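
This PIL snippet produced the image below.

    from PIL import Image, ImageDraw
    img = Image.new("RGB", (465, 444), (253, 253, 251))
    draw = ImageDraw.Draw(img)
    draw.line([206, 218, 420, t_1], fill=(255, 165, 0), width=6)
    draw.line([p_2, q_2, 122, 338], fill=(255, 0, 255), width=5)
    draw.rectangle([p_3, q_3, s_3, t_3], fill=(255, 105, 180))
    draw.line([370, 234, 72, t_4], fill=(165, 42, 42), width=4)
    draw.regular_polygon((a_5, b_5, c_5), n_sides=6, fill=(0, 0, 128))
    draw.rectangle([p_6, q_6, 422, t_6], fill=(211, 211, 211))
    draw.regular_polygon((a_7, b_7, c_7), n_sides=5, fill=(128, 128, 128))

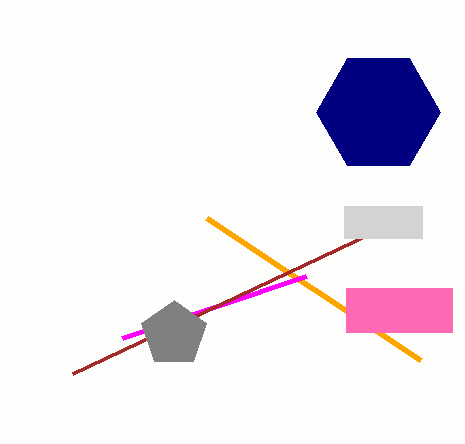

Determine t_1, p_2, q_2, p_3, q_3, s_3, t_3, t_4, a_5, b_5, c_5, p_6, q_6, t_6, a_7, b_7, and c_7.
t_1 = 360, p_2 = 306, q_2 = 276, p_3 = 346, q_3 = 288, s_3 = 452, t_3 = 332, t_4 = 374, a_5 = 378, b_5 = 112, c_5 = 62, p_6 = 344, q_6 = 206, t_6 = 238, a_7 = 174, b_7 = 334, c_7 = 34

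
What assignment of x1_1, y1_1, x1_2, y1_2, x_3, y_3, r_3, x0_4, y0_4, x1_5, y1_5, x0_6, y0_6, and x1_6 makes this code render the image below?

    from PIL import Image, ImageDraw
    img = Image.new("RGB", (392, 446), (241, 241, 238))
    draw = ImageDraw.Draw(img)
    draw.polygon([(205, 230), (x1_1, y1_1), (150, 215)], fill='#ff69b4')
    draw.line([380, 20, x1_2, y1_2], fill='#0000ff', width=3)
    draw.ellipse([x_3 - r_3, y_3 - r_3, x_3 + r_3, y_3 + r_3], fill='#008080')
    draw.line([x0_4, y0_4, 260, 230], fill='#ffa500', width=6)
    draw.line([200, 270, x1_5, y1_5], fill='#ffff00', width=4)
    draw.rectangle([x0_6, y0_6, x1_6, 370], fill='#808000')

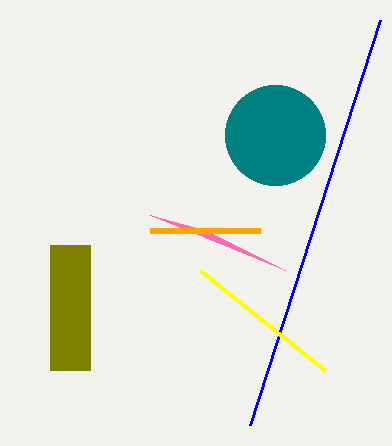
x1_1 = 285; y1_1 = 270; x1_2 = 250; y1_2 = 425; x_3 = 275; y_3 = 135; r_3 = 50; x0_4 = 150; y0_4 = 230; x1_5 = 325; y1_5 = 370; x0_6 = 50; y0_6 = 245; x1_6 = 90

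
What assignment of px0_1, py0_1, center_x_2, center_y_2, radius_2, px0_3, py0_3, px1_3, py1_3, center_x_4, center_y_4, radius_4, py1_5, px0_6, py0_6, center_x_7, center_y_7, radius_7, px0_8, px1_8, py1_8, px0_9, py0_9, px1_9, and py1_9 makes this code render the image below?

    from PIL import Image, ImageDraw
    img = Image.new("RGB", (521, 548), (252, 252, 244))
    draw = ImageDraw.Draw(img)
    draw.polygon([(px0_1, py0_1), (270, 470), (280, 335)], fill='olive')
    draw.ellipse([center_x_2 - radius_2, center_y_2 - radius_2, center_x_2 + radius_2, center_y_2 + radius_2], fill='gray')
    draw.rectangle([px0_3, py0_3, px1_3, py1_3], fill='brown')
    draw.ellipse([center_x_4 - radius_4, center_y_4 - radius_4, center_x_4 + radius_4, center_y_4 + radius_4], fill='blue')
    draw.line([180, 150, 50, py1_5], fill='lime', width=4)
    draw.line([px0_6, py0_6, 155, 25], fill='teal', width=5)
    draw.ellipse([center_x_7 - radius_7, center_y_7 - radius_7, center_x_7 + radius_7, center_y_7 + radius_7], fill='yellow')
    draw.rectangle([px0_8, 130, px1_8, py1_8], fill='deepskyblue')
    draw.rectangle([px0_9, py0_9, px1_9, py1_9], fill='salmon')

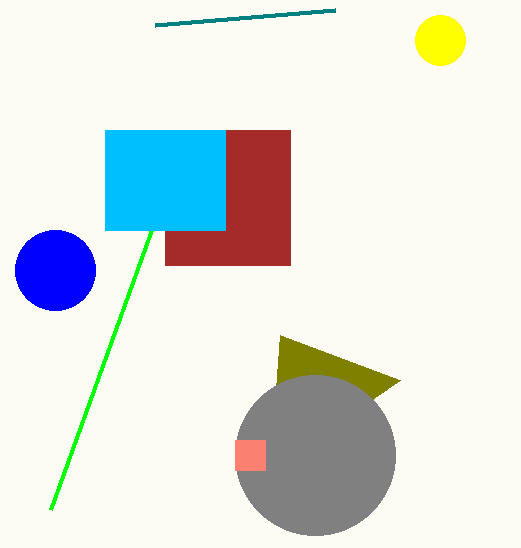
px0_1 = 400, py0_1 = 380, center_x_2 = 315, center_y_2 = 455, radius_2 = 80, px0_3 = 165, py0_3 = 130, px1_3 = 290, py1_3 = 265, center_x_4 = 55, center_y_4 = 270, radius_4 = 40, py1_5 = 510, px0_6 = 335, py0_6 = 10, center_x_7 = 440, center_y_7 = 40, radius_7 = 25, px0_8 = 105, px1_8 = 225, py1_8 = 230, px0_9 = 235, py0_9 = 440, px1_9 = 265, py1_9 = 470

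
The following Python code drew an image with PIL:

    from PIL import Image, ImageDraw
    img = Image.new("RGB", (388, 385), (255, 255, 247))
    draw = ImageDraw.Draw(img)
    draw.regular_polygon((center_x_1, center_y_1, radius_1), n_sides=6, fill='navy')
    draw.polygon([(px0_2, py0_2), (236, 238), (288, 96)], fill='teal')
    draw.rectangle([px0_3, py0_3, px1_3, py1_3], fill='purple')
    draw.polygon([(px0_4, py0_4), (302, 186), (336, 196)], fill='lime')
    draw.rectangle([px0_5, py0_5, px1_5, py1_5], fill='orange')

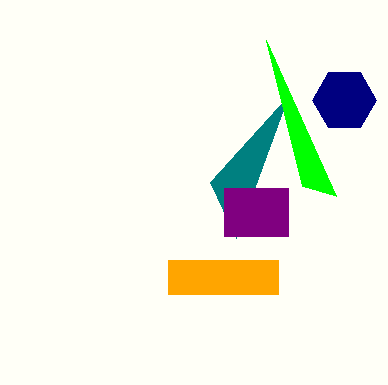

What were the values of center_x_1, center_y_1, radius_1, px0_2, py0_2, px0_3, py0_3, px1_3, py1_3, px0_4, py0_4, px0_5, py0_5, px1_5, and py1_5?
center_x_1 = 344, center_y_1 = 100, radius_1 = 32, px0_2 = 210, py0_2 = 182, px0_3 = 224, py0_3 = 188, px1_3 = 288, py1_3 = 236, px0_4 = 266, py0_4 = 40, px0_5 = 168, py0_5 = 260, px1_5 = 278, py1_5 = 294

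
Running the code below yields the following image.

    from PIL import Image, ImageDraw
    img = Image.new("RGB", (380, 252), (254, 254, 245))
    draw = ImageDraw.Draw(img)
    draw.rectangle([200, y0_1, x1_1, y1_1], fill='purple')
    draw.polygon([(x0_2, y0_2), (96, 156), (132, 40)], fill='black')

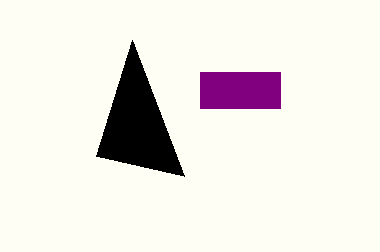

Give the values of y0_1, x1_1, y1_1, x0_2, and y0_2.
y0_1 = 72; x1_1 = 280; y1_1 = 108; x0_2 = 184; y0_2 = 176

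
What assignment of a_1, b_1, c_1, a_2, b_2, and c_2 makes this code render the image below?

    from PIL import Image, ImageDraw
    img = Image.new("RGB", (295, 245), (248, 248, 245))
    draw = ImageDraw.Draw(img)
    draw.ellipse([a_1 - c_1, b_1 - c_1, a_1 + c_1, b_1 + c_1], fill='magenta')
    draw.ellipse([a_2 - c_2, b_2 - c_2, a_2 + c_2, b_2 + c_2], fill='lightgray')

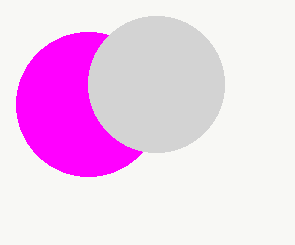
a_1 = 88, b_1 = 104, c_1 = 72, a_2 = 156, b_2 = 84, c_2 = 68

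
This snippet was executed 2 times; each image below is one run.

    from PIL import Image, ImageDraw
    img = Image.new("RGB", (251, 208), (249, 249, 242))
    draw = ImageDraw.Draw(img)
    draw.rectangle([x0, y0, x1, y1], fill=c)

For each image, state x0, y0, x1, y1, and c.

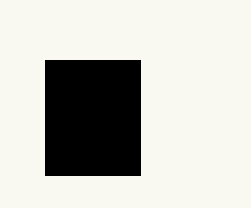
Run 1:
x0 = 45; y0 = 60; x1 = 140; y1 = 175; c = 'black'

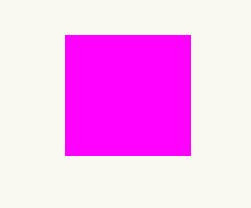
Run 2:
x0 = 65
y0 = 35
x1 = 190
y1 = 155
c = 'magenta'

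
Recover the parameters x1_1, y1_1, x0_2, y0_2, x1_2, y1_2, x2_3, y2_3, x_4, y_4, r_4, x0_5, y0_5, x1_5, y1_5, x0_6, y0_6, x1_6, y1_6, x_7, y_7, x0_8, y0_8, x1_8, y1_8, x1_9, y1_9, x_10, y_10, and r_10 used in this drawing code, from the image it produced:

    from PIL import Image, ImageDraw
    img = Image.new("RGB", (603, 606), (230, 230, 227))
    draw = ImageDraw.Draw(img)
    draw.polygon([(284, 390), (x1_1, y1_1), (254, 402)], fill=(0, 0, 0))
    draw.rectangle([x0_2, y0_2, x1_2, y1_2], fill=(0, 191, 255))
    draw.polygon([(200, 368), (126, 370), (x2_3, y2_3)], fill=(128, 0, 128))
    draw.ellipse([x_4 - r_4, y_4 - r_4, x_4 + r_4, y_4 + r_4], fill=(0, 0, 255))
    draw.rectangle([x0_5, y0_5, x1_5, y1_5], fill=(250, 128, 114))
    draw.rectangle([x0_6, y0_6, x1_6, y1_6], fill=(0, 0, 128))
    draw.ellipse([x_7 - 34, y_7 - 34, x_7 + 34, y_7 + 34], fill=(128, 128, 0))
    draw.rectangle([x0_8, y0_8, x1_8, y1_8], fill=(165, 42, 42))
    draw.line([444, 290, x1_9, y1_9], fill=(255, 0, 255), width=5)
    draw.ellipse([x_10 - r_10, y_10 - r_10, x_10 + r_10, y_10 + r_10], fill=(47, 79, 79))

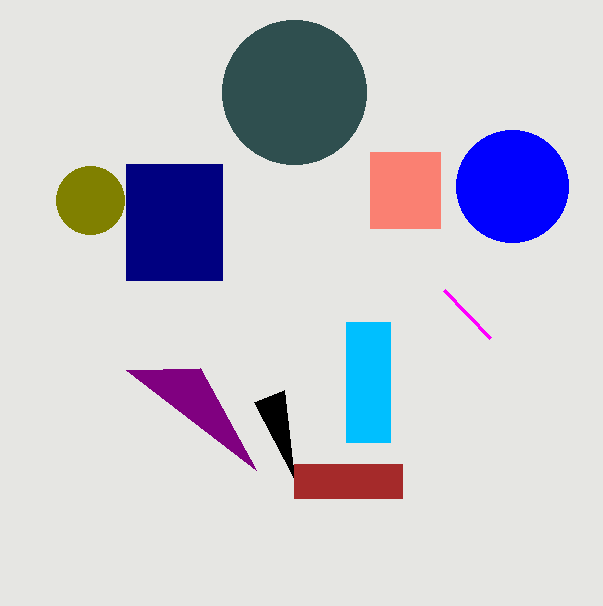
x1_1 = 294, y1_1 = 478, x0_2 = 346, y0_2 = 322, x1_2 = 390, y1_2 = 442, x2_3 = 256, y2_3 = 470, x_4 = 512, y_4 = 186, r_4 = 56, x0_5 = 370, y0_5 = 152, x1_5 = 440, y1_5 = 228, x0_6 = 126, y0_6 = 164, x1_6 = 222, y1_6 = 280, x_7 = 90, y_7 = 200, x0_8 = 294, y0_8 = 464, x1_8 = 402, y1_8 = 498, x1_9 = 490, y1_9 = 338, x_10 = 294, y_10 = 92, r_10 = 72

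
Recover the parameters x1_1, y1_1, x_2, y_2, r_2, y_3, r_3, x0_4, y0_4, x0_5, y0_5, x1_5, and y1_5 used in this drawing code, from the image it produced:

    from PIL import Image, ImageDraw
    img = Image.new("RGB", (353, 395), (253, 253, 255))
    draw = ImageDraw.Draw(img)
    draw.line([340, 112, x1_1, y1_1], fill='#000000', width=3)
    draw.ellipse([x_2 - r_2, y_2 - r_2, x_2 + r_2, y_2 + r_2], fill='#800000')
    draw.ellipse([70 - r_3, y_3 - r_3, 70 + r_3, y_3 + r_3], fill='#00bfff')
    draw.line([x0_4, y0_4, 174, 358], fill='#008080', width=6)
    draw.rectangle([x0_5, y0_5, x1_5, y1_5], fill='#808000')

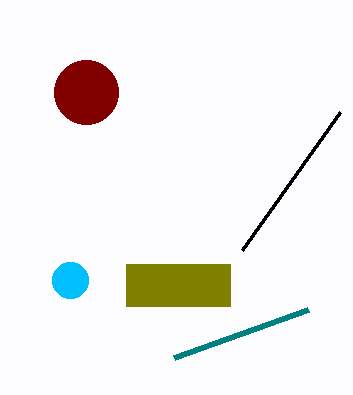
x1_1 = 242, y1_1 = 250, x_2 = 86, y_2 = 92, r_2 = 32, y_3 = 280, r_3 = 18, x0_4 = 308, y0_4 = 310, x0_5 = 126, y0_5 = 264, x1_5 = 230, y1_5 = 306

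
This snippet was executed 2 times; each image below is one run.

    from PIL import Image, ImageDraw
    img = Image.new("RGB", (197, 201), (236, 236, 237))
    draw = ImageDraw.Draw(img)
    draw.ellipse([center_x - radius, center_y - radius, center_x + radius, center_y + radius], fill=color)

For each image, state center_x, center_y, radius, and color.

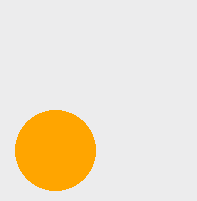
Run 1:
center_x = 55; center_y = 150; radius = 40; color = 'orange'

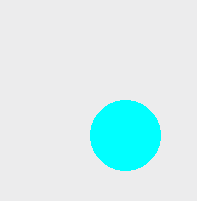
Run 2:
center_x = 125, center_y = 135, radius = 35, color = 'cyan'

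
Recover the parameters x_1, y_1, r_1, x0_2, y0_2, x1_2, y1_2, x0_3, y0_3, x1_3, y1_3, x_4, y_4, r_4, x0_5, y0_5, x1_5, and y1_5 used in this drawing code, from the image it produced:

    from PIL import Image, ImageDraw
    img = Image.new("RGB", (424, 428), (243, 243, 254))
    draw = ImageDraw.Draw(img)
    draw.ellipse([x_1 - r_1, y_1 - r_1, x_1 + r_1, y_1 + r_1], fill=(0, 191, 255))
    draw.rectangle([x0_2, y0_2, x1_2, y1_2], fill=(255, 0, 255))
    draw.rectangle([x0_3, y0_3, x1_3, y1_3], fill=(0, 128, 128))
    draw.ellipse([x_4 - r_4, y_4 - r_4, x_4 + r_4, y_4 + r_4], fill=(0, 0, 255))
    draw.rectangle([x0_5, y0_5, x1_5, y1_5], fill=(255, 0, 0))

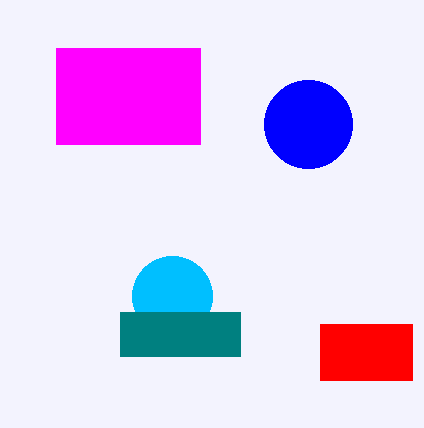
x_1 = 172, y_1 = 296, r_1 = 40, x0_2 = 56, y0_2 = 48, x1_2 = 200, y1_2 = 144, x0_3 = 120, y0_3 = 312, x1_3 = 240, y1_3 = 356, x_4 = 308, y_4 = 124, r_4 = 44, x0_5 = 320, y0_5 = 324, x1_5 = 412, y1_5 = 380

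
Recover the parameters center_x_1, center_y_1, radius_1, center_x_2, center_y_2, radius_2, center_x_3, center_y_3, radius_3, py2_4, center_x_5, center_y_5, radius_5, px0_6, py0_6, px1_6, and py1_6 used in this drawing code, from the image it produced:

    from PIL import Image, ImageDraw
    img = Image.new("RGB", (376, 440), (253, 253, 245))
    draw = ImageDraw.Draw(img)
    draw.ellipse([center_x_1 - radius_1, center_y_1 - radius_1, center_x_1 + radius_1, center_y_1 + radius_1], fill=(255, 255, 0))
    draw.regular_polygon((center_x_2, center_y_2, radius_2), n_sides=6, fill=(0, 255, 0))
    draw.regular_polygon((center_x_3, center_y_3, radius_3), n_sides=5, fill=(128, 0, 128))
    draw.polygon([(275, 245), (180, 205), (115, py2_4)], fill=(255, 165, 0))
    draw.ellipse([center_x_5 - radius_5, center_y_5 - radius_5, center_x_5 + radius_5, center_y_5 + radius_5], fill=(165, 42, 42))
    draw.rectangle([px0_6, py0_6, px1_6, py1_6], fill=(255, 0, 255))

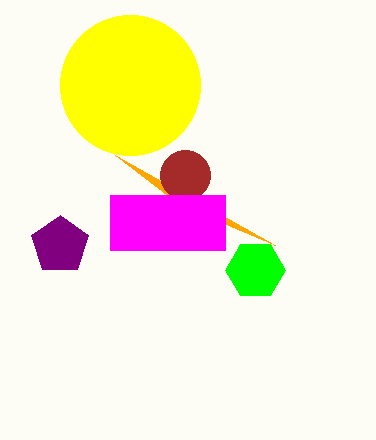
center_x_1 = 130; center_y_1 = 85; radius_1 = 70; center_x_2 = 255; center_y_2 = 270; radius_2 = 30; center_x_3 = 60; center_y_3 = 245; radius_3 = 30; py2_4 = 155; center_x_5 = 185; center_y_5 = 175; radius_5 = 25; px0_6 = 110; py0_6 = 195; px1_6 = 225; py1_6 = 250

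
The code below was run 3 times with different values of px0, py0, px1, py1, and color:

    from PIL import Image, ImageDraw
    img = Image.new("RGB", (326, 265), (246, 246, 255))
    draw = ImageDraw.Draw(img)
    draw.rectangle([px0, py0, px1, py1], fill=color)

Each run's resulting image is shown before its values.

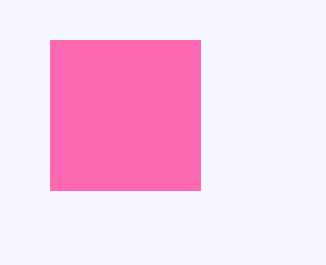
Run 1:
px0 = 50; py0 = 40; px1 = 200; py1 = 190; color = 'hotpink'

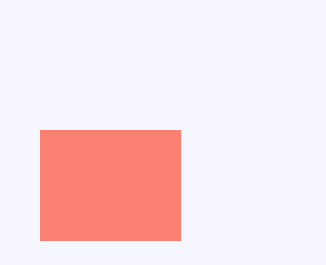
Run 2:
px0 = 40; py0 = 130; px1 = 180; py1 = 240; color = 'salmon'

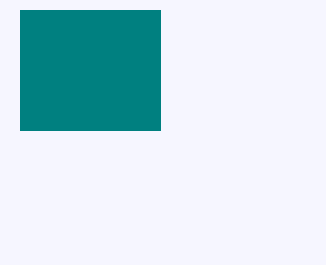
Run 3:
px0 = 20, py0 = 10, px1 = 160, py1 = 130, color = 'teal'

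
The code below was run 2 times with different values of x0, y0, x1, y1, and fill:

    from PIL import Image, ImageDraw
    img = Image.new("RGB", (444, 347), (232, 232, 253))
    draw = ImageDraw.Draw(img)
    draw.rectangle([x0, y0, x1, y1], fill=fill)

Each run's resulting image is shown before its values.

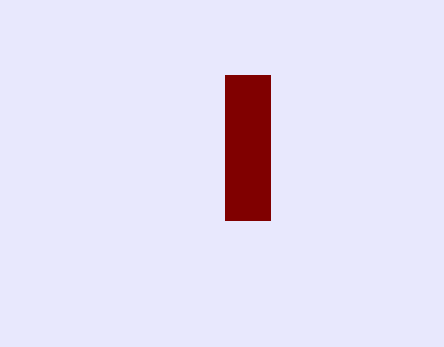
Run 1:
x0 = 225, y0 = 75, x1 = 270, y1 = 220, fill = 'maroon'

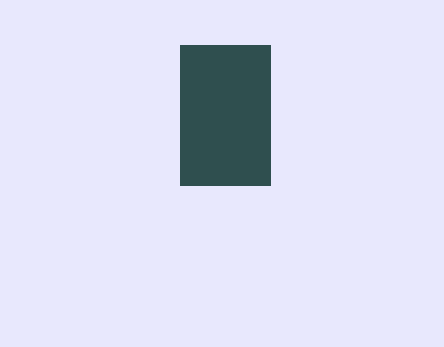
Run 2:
x0 = 180, y0 = 45, x1 = 270, y1 = 185, fill = 'darkslategray'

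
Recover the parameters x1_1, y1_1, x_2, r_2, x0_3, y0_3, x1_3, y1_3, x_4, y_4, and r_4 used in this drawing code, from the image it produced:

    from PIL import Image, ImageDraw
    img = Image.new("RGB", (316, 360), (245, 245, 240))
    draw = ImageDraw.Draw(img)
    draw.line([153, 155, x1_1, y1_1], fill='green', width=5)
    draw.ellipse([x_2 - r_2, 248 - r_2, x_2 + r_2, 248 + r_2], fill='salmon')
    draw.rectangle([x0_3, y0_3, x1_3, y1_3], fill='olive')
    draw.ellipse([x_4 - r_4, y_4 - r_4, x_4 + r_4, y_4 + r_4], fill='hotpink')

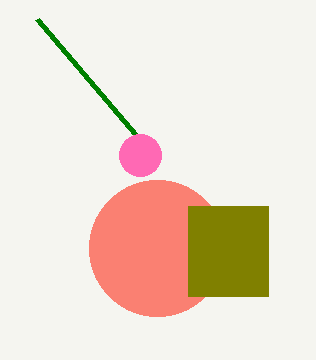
x1_1 = 37; y1_1 = 19; x_2 = 157; r_2 = 68; x0_3 = 188; y0_3 = 206; x1_3 = 268; y1_3 = 296; x_4 = 140; y_4 = 155; r_4 = 21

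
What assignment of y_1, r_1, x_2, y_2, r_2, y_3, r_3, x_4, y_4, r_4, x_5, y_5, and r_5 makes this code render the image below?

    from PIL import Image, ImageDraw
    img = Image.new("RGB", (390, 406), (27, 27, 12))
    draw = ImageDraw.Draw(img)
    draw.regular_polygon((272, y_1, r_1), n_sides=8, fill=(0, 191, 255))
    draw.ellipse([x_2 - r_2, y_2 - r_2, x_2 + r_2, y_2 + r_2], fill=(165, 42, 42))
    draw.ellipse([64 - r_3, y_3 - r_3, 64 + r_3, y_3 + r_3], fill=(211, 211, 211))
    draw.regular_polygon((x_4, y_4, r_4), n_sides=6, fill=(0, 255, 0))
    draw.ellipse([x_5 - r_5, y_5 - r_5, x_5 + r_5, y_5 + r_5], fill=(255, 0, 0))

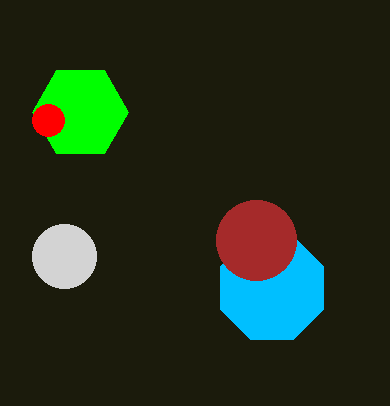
y_1 = 288, r_1 = 56, x_2 = 256, y_2 = 240, r_2 = 40, y_3 = 256, r_3 = 32, x_4 = 80, y_4 = 112, r_4 = 48, x_5 = 48, y_5 = 120, r_5 = 16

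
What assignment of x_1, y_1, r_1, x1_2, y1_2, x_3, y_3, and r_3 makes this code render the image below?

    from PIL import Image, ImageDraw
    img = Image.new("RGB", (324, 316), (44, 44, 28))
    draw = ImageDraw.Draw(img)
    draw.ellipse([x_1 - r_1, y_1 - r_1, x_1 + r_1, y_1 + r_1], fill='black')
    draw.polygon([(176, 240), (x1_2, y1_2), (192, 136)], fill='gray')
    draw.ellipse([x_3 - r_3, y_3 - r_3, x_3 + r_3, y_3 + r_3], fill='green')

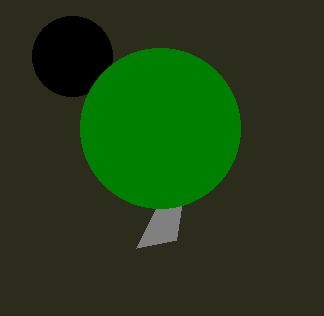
x_1 = 72
y_1 = 56
r_1 = 40
x1_2 = 136
y1_2 = 248
x_3 = 160
y_3 = 128
r_3 = 80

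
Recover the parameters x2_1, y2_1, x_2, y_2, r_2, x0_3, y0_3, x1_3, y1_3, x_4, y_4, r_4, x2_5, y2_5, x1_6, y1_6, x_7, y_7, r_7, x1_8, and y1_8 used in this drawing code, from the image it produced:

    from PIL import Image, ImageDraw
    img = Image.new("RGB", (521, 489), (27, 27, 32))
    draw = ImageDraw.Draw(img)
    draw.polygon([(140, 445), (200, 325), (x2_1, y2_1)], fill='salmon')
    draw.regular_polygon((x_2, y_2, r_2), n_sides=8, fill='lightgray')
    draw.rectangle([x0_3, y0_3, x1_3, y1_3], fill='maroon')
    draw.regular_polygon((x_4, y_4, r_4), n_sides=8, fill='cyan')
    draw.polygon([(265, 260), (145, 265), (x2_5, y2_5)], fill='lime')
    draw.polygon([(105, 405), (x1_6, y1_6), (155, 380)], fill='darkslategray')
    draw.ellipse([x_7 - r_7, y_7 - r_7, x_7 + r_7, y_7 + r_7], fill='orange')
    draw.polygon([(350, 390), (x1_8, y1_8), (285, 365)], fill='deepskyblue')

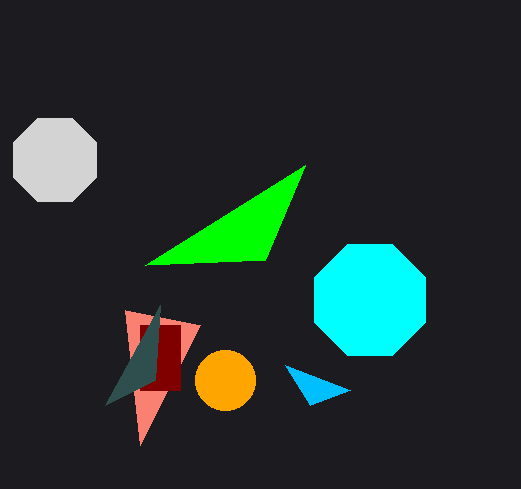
x2_1 = 125; y2_1 = 310; x_2 = 55; y_2 = 160; r_2 = 45; x0_3 = 140; y0_3 = 325; x1_3 = 180; y1_3 = 390; x_4 = 370; y_4 = 300; r_4 = 60; x2_5 = 305; y2_5 = 165; x1_6 = 160; y1_6 = 305; x_7 = 225; y_7 = 380; r_7 = 30; x1_8 = 310; y1_8 = 405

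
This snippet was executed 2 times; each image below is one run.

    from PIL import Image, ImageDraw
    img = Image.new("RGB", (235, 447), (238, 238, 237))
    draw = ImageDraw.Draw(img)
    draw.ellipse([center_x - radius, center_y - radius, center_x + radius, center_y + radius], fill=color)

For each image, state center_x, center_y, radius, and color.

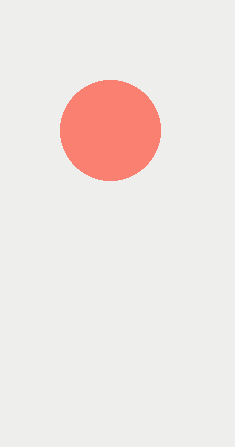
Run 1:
center_x = 110, center_y = 130, radius = 50, color = 'salmon'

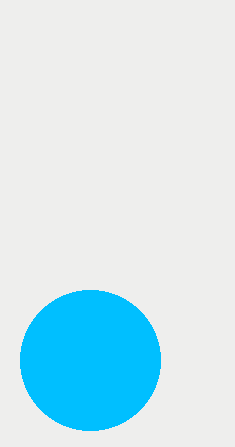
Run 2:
center_x = 90; center_y = 360; radius = 70; color = 'deepskyblue'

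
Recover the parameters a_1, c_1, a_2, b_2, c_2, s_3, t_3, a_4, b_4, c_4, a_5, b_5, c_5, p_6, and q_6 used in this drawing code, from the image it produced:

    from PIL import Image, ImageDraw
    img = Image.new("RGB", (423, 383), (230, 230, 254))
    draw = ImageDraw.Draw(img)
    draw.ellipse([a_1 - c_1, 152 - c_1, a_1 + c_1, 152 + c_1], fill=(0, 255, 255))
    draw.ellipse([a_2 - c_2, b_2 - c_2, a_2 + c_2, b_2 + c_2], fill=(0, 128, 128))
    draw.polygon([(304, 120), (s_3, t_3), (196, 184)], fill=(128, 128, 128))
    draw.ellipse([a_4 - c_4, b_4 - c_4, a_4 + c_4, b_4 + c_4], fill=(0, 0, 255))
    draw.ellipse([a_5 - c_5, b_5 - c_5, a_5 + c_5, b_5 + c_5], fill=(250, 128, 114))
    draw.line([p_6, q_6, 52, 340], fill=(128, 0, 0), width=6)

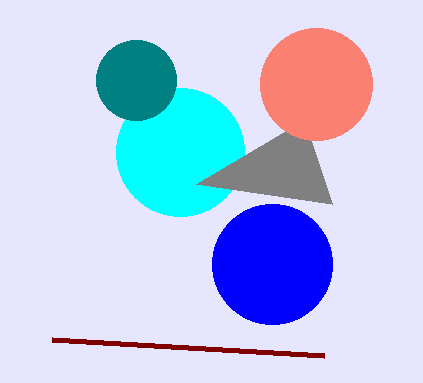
a_1 = 180
c_1 = 64
a_2 = 136
b_2 = 80
c_2 = 40
s_3 = 332
t_3 = 204
a_4 = 272
b_4 = 264
c_4 = 60
a_5 = 316
b_5 = 84
c_5 = 56
p_6 = 324
q_6 = 356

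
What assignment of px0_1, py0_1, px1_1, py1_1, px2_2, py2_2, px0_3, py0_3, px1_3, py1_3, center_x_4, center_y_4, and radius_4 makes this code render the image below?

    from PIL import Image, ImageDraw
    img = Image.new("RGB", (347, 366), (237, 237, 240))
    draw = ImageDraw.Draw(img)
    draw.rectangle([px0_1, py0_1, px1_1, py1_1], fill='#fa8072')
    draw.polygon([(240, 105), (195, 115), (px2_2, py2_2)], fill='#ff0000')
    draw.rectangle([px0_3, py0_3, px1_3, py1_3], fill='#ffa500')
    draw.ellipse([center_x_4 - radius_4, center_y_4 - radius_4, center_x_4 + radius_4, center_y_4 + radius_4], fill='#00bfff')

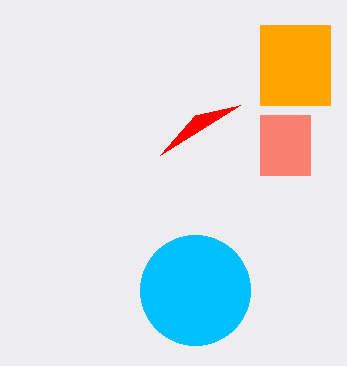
px0_1 = 260; py0_1 = 115; px1_1 = 310; py1_1 = 175; px2_2 = 160; py2_2 = 155; px0_3 = 260; py0_3 = 25; px1_3 = 330; py1_3 = 105; center_x_4 = 195; center_y_4 = 290; radius_4 = 55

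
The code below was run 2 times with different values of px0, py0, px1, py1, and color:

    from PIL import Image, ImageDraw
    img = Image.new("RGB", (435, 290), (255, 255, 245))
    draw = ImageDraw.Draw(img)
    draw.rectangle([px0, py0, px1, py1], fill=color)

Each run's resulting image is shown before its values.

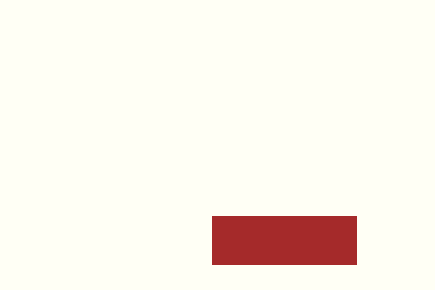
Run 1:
px0 = 212; py0 = 216; px1 = 356; py1 = 264; color = 'brown'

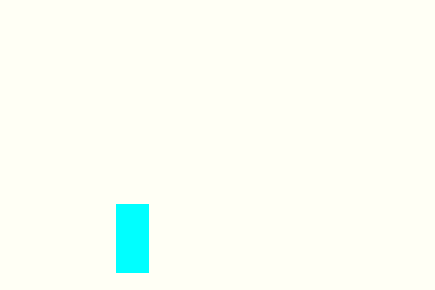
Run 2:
px0 = 116
py0 = 204
px1 = 148
py1 = 272
color = 'cyan'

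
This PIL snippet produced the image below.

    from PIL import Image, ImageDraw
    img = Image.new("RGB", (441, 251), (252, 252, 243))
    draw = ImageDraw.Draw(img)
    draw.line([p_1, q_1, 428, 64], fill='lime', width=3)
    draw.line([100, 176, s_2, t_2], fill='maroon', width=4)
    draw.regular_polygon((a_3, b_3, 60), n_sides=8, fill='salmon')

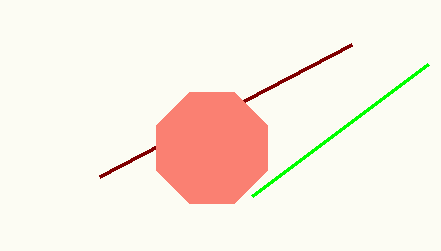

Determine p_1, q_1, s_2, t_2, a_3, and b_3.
p_1 = 252, q_1 = 196, s_2 = 352, t_2 = 44, a_3 = 212, b_3 = 148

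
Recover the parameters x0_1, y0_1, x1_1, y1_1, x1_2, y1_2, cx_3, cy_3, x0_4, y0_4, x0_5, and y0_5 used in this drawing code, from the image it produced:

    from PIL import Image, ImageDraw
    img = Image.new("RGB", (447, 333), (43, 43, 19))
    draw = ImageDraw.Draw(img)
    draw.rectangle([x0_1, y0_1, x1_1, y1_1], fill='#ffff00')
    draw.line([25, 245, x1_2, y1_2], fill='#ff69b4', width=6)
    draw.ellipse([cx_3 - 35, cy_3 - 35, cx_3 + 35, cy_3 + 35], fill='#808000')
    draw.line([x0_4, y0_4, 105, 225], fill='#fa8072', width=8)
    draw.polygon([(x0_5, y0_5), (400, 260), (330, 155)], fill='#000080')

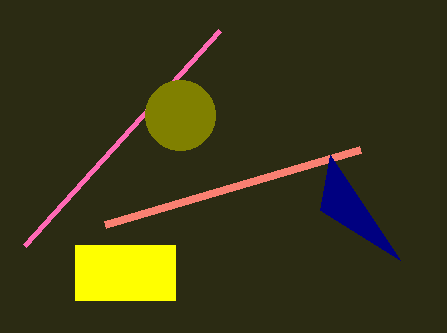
x0_1 = 75, y0_1 = 245, x1_1 = 175, y1_1 = 300, x1_2 = 220, y1_2 = 30, cx_3 = 180, cy_3 = 115, x0_4 = 360, y0_4 = 150, x0_5 = 320, y0_5 = 210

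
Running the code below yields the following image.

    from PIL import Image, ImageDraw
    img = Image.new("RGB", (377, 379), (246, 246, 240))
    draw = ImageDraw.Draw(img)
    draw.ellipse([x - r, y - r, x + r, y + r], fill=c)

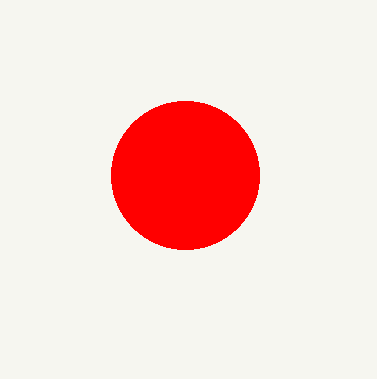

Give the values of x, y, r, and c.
x = 185; y = 175; r = 74; c = 'red'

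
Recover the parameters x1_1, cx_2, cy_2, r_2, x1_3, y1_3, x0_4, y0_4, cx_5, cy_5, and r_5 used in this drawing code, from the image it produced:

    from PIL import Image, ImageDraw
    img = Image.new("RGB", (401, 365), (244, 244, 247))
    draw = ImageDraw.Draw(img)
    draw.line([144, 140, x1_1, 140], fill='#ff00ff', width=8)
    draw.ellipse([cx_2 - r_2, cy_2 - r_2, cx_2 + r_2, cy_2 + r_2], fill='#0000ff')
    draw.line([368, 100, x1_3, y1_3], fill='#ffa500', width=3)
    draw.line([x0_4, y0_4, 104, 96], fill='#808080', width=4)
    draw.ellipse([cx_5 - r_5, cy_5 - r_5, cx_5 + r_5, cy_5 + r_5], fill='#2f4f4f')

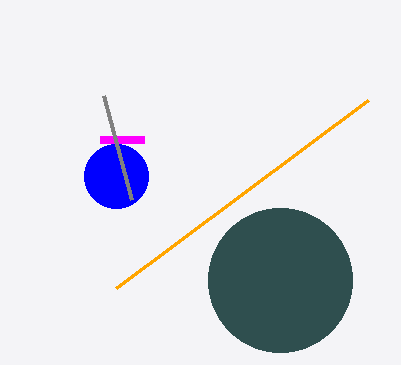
x1_1 = 100; cx_2 = 116; cy_2 = 176; r_2 = 32; x1_3 = 116; y1_3 = 288; x0_4 = 132; y0_4 = 200; cx_5 = 280; cy_5 = 280; r_5 = 72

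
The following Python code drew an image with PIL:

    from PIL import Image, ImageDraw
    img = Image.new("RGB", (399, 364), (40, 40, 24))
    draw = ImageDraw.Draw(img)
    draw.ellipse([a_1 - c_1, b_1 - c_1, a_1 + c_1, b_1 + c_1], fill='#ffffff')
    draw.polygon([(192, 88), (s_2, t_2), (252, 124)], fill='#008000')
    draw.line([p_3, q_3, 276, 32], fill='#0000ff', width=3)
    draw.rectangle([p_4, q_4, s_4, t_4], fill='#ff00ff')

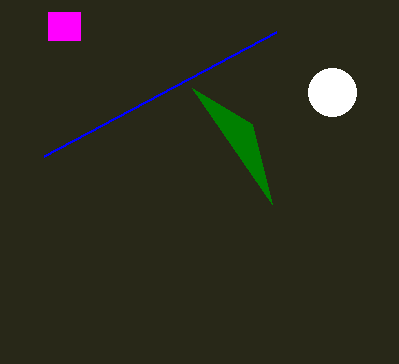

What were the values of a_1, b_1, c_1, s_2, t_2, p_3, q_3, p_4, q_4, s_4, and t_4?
a_1 = 332, b_1 = 92, c_1 = 24, s_2 = 272, t_2 = 204, p_3 = 44, q_3 = 156, p_4 = 48, q_4 = 12, s_4 = 80, t_4 = 40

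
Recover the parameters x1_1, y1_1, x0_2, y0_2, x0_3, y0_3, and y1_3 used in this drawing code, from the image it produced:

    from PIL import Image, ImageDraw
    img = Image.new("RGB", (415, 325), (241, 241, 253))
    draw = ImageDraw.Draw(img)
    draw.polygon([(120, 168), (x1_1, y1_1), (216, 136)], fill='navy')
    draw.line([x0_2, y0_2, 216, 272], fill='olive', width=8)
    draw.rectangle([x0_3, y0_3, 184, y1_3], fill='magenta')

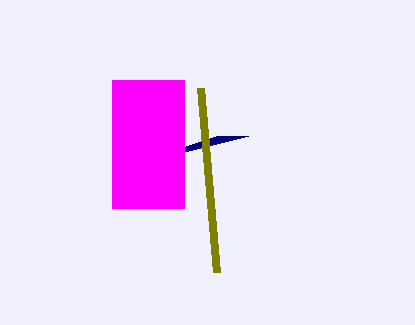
x1_1 = 248, y1_1 = 136, x0_2 = 200, y0_2 = 88, x0_3 = 112, y0_3 = 80, y1_3 = 208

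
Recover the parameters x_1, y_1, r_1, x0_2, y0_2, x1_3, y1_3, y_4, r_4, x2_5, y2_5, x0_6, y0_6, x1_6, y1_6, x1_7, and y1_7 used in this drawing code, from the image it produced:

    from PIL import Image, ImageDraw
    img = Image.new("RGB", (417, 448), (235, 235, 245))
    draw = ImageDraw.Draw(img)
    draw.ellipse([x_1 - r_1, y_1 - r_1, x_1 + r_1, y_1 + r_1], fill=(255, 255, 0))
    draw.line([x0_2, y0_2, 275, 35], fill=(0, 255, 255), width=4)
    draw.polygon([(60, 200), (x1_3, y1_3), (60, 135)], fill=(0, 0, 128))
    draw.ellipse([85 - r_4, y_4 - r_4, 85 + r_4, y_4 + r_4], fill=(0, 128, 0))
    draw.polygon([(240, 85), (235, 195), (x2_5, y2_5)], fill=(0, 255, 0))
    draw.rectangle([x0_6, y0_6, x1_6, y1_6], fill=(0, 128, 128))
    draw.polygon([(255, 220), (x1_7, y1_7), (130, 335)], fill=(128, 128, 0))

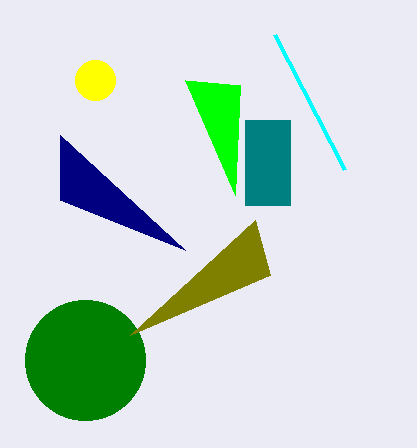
x_1 = 95
y_1 = 80
r_1 = 20
x0_2 = 345
y0_2 = 170
x1_3 = 185
y1_3 = 250
y_4 = 360
r_4 = 60
x2_5 = 185
y2_5 = 80
x0_6 = 245
y0_6 = 120
x1_6 = 290
y1_6 = 205
x1_7 = 270
y1_7 = 275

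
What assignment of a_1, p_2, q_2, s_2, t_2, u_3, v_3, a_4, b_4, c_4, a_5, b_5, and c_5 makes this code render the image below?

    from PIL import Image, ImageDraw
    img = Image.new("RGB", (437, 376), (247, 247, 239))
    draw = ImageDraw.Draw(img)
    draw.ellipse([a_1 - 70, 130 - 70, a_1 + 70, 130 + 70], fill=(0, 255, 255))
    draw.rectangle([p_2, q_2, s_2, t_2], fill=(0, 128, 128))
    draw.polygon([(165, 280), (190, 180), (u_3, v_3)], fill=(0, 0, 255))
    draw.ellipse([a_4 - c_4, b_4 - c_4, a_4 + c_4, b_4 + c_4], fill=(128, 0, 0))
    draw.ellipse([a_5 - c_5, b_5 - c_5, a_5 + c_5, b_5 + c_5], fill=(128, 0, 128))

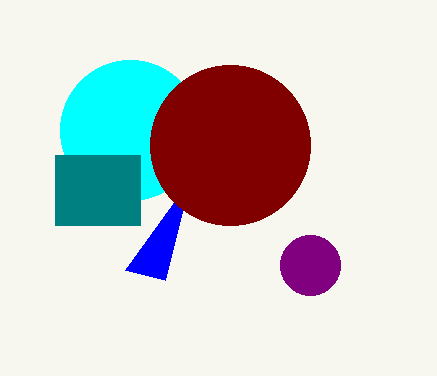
a_1 = 130; p_2 = 55; q_2 = 155; s_2 = 140; t_2 = 225; u_3 = 125; v_3 = 270; a_4 = 230; b_4 = 145; c_4 = 80; a_5 = 310; b_5 = 265; c_5 = 30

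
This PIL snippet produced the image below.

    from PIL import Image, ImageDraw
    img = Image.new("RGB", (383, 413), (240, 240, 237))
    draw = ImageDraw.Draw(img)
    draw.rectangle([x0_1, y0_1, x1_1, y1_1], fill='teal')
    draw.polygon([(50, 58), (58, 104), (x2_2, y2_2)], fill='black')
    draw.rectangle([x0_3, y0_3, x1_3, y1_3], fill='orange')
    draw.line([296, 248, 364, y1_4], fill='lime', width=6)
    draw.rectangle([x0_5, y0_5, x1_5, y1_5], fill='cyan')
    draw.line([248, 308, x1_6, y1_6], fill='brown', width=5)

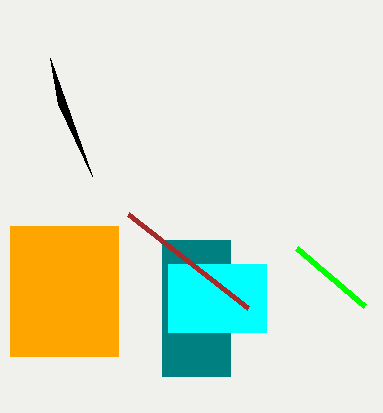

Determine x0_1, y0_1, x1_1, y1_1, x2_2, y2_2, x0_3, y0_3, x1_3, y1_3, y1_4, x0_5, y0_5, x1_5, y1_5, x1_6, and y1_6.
x0_1 = 162, y0_1 = 240, x1_1 = 230, y1_1 = 376, x2_2 = 92, y2_2 = 176, x0_3 = 10, y0_3 = 226, x1_3 = 118, y1_3 = 356, y1_4 = 306, x0_5 = 168, y0_5 = 264, x1_5 = 266, y1_5 = 332, x1_6 = 128, y1_6 = 214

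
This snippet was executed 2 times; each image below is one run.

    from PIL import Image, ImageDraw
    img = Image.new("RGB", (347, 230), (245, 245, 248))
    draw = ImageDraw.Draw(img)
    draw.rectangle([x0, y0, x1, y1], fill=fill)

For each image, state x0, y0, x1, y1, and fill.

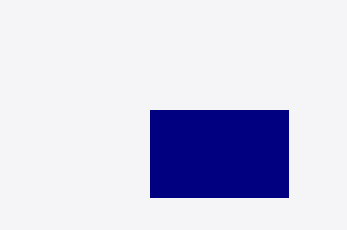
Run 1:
x0 = 150, y0 = 110, x1 = 288, y1 = 197, fill = 'navy'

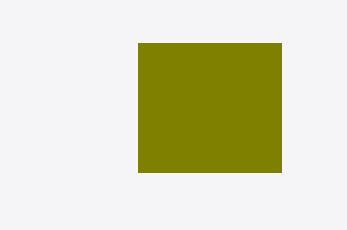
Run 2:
x0 = 138
y0 = 43
x1 = 281
y1 = 172
fill = 'olive'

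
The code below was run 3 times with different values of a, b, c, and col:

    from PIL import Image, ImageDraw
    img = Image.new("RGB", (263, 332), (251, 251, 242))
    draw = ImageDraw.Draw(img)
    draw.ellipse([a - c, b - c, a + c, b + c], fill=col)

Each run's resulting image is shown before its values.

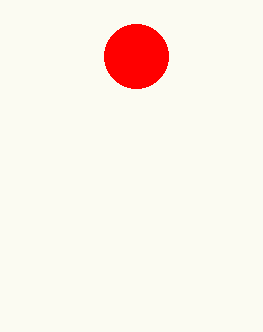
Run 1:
a = 136, b = 56, c = 32, col = 'red'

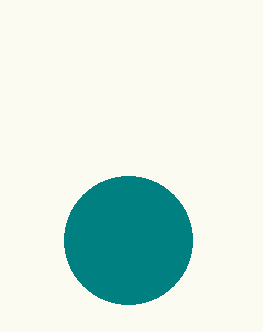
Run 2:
a = 128; b = 240; c = 64; col = 'teal'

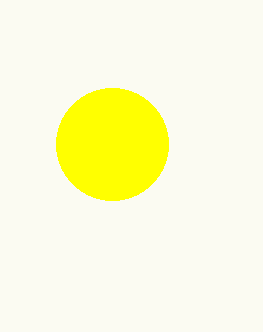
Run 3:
a = 112
b = 144
c = 56
col = 'yellow'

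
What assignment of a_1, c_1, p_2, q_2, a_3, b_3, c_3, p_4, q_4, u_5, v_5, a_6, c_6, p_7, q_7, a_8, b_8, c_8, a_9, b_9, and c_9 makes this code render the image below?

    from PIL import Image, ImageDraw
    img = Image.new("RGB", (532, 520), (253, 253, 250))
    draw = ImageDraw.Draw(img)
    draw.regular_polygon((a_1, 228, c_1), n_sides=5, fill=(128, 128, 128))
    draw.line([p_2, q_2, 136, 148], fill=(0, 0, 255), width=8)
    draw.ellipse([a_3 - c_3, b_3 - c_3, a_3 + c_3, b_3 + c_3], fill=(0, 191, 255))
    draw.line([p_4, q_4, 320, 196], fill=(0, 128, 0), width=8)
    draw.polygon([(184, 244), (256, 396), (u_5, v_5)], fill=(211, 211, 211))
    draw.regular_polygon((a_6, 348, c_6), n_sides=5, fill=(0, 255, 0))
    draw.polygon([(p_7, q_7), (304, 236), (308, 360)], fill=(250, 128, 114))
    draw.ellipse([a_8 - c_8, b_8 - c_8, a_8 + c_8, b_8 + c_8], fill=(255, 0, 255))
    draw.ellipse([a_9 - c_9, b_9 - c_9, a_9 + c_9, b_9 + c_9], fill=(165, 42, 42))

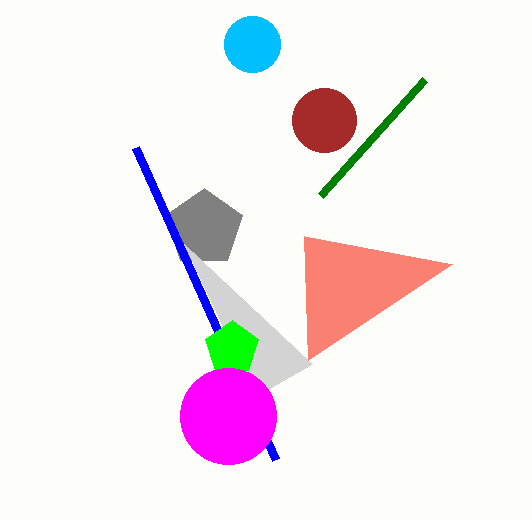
a_1 = 204
c_1 = 40
p_2 = 276
q_2 = 460
a_3 = 252
b_3 = 44
c_3 = 28
p_4 = 424
q_4 = 80
u_5 = 312
v_5 = 364
a_6 = 232
c_6 = 28
p_7 = 452
q_7 = 264
a_8 = 228
b_8 = 416
c_8 = 48
a_9 = 324
b_9 = 120
c_9 = 32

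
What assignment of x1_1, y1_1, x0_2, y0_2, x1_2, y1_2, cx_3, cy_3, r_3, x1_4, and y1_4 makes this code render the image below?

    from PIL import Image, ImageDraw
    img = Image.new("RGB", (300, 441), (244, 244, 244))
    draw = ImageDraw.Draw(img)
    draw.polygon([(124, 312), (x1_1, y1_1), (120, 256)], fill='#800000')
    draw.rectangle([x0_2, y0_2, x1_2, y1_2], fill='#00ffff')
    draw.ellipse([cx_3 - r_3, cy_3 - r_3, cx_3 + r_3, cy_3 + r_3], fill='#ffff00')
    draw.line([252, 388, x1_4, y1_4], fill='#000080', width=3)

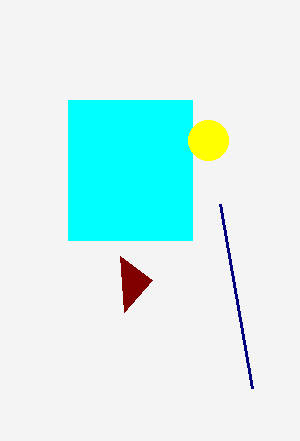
x1_1 = 152, y1_1 = 280, x0_2 = 68, y0_2 = 100, x1_2 = 192, y1_2 = 240, cx_3 = 208, cy_3 = 140, r_3 = 20, x1_4 = 220, y1_4 = 204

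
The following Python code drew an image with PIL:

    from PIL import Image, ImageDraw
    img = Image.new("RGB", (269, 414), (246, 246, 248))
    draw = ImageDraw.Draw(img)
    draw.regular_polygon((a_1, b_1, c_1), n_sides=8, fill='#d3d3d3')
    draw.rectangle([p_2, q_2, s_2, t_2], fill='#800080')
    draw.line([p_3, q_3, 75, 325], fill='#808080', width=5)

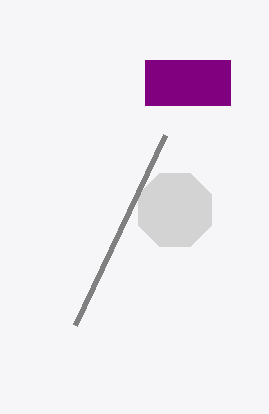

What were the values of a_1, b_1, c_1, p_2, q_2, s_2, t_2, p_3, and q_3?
a_1 = 175
b_1 = 210
c_1 = 40
p_2 = 145
q_2 = 60
s_2 = 230
t_2 = 105
p_3 = 165
q_3 = 135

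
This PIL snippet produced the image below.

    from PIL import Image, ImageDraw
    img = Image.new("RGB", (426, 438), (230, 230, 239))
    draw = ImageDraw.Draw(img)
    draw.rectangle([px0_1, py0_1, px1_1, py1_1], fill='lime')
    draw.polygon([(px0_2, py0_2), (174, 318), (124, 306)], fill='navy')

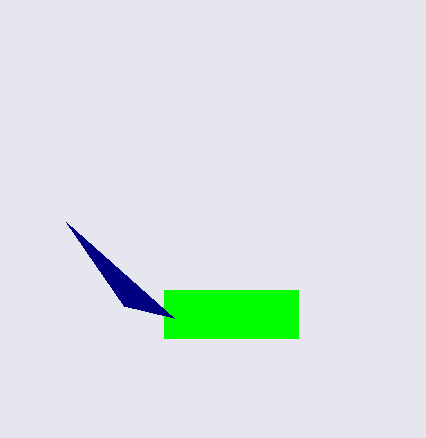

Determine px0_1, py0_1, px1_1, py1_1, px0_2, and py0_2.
px0_1 = 164, py0_1 = 290, px1_1 = 298, py1_1 = 338, px0_2 = 66, py0_2 = 222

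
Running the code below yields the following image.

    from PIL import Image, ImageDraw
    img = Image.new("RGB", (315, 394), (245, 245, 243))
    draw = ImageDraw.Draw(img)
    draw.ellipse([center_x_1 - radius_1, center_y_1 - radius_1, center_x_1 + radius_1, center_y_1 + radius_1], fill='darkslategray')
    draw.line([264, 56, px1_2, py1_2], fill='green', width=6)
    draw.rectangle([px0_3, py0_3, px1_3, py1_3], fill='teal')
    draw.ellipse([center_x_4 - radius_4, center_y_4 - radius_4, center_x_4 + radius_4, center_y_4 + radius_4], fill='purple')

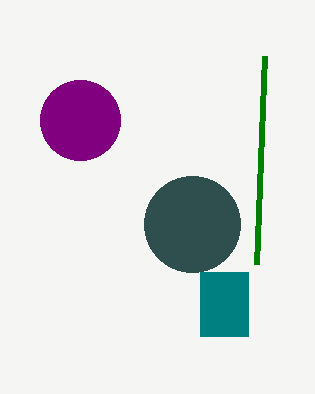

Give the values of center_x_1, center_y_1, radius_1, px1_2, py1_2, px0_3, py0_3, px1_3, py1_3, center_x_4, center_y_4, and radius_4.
center_x_1 = 192
center_y_1 = 224
radius_1 = 48
px1_2 = 256
py1_2 = 264
px0_3 = 200
py0_3 = 272
px1_3 = 248
py1_3 = 336
center_x_4 = 80
center_y_4 = 120
radius_4 = 40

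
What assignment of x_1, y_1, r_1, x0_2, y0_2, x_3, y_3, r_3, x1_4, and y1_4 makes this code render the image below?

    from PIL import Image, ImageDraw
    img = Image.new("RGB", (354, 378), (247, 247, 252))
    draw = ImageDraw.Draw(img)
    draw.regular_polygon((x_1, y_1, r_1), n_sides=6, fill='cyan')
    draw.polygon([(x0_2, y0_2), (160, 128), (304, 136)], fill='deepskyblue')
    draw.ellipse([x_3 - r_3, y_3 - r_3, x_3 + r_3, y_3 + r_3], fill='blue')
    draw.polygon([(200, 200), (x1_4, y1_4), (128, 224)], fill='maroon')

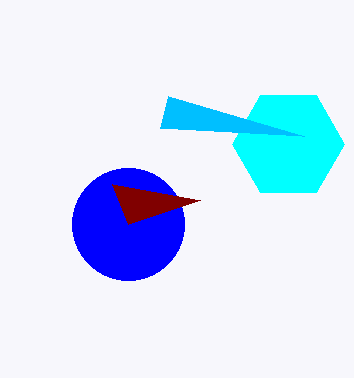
x_1 = 288; y_1 = 144; r_1 = 56; x0_2 = 168; y0_2 = 96; x_3 = 128; y_3 = 224; r_3 = 56; x1_4 = 112; y1_4 = 184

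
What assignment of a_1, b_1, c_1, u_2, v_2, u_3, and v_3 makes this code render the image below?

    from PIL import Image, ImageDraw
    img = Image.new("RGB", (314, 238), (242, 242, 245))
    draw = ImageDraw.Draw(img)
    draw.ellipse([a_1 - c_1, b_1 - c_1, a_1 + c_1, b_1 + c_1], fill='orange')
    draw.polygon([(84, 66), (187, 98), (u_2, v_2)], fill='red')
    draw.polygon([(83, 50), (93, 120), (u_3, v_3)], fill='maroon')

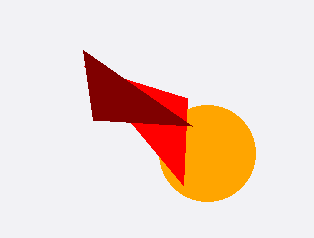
a_1 = 207
b_1 = 153
c_1 = 48
u_2 = 183
v_2 = 185
u_3 = 192
v_3 = 126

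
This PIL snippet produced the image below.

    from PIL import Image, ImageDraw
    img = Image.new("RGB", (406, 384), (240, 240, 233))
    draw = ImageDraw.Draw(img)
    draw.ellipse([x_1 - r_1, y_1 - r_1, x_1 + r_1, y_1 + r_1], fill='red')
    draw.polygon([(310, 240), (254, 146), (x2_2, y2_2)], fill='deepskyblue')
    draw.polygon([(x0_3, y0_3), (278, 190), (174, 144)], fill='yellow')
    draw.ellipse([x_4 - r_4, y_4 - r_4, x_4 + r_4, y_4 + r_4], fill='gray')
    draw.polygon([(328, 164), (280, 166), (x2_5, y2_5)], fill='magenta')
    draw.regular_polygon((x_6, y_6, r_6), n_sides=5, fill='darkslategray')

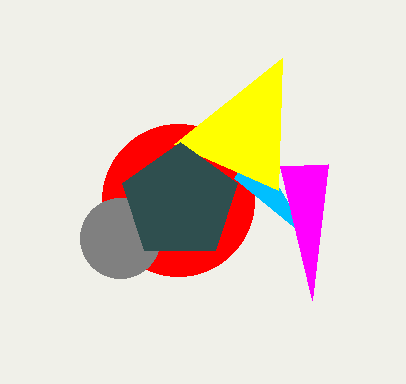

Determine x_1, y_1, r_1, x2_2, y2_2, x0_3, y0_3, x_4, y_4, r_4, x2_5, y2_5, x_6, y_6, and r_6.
x_1 = 178, y_1 = 200, r_1 = 76, x2_2 = 234, y2_2 = 178, x0_3 = 282, y0_3 = 58, x_4 = 120, y_4 = 238, r_4 = 40, x2_5 = 312, y2_5 = 300, x_6 = 180, y_6 = 202, r_6 = 60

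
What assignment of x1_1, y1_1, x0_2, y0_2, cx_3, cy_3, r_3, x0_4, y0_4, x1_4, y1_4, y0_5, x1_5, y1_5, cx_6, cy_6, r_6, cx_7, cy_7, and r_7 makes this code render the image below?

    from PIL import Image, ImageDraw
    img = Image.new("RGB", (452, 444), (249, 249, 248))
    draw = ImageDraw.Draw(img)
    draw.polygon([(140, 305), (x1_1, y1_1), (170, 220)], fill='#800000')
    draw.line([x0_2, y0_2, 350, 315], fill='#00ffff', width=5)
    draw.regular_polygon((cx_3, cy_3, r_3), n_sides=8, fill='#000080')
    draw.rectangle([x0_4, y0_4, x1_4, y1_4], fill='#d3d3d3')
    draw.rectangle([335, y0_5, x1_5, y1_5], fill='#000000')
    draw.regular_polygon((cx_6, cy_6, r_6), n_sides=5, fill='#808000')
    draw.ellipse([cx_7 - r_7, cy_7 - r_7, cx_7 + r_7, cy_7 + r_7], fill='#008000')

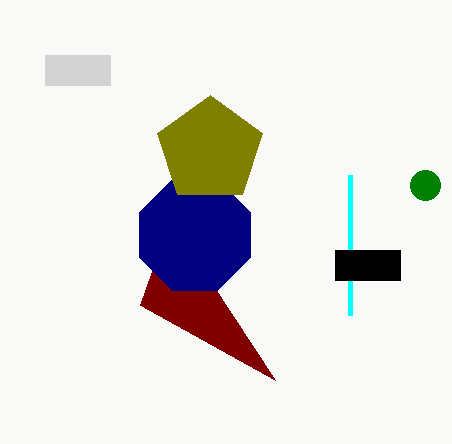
x1_1 = 275; y1_1 = 380; x0_2 = 350; y0_2 = 175; cx_3 = 195; cy_3 = 235; r_3 = 60; x0_4 = 45; y0_4 = 55; x1_4 = 110; y1_4 = 85; y0_5 = 250; x1_5 = 400; y1_5 = 280; cx_6 = 210; cy_6 = 150; r_6 = 55; cx_7 = 425; cy_7 = 185; r_7 = 15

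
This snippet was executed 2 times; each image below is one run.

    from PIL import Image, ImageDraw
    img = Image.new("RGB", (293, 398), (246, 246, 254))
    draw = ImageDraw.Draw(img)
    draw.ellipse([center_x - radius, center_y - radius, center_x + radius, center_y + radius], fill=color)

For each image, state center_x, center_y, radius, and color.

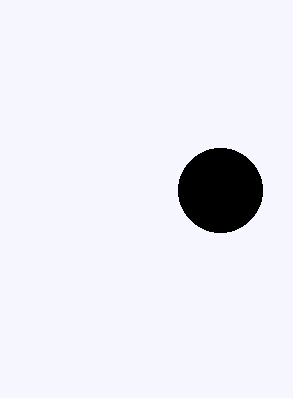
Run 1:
center_x = 220; center_y = 190; radius = 42; color = 'black'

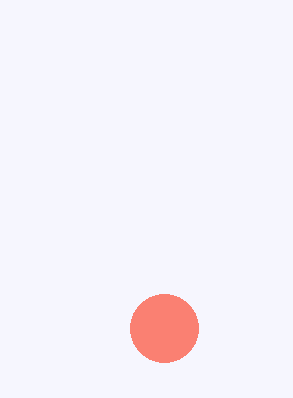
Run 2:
center_x = 164; center_y = 328; radius = 34; color = 'salmon'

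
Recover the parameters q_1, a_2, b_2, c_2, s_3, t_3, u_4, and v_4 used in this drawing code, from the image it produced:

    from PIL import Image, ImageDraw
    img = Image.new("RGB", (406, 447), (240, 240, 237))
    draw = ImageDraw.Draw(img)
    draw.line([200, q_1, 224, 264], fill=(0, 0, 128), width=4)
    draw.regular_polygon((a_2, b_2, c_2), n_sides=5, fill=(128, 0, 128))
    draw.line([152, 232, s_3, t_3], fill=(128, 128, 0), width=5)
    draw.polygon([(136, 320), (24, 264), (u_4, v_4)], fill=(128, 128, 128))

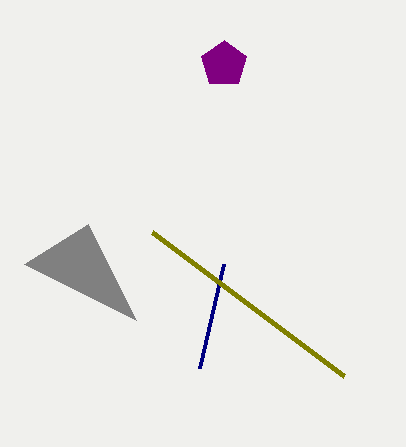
q_1 = 368; a_2 = 224; b_2 = 64; c_2 = 24; s_3 = 344; t_3 = 376; u_4 = 88; v_4 = 224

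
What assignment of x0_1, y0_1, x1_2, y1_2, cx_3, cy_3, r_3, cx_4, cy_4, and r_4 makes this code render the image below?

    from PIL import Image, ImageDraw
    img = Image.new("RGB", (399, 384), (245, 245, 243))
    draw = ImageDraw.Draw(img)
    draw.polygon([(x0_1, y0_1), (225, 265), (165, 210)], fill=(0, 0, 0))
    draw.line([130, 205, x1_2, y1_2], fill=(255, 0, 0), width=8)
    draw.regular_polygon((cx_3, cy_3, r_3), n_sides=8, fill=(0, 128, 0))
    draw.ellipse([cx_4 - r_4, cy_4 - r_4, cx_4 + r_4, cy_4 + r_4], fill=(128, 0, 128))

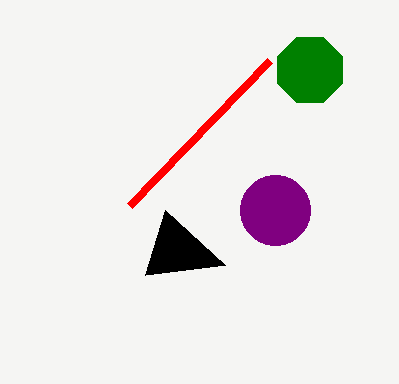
x0_1 = 145; y0_1 = 275; x1_2 = 270; y1_2 = 60; cx_3 = 310; cy_3 = 70; r_3 = 35; cx_4 = 275; cy_4 = 210; r_4 = 35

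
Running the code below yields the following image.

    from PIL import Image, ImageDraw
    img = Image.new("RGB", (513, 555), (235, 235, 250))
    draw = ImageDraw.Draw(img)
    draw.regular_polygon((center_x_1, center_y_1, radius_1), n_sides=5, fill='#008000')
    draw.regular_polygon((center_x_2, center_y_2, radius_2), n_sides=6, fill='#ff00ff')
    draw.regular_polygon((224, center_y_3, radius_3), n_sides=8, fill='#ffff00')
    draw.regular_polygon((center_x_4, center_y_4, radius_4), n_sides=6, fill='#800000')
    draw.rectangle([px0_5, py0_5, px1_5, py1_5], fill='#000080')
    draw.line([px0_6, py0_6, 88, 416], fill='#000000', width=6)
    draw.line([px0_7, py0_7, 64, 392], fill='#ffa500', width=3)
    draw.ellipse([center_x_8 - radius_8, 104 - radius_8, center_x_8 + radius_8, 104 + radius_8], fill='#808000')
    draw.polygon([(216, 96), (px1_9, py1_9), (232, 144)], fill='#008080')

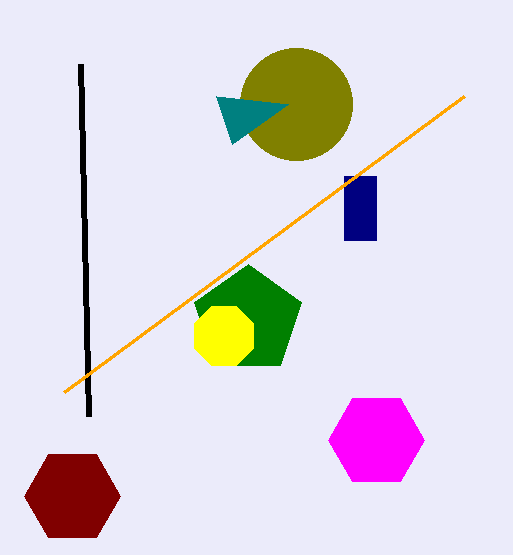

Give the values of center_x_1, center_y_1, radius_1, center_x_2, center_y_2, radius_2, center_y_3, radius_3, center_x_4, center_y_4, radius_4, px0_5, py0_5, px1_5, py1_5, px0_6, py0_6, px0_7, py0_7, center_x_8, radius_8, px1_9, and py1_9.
center_x_1 = 248, center_y_1 = 320, radius_1 = 56, center_x_2 = 376, center_y_2 = 440, radius_2 = 48, center_y_3 = 336, radius_3 = 32, center_x_4 = 72, center_y_4 = 496, radius_4 = 48, px0_5 = 344, py0_5 = 176, px1_5 = 376, py1_5 = 240, px0_6 = 80, py0_6 = 64, px0_7 = 464, py0_7 = 96, center_x_8 = 296, radius_8 = 56, px1_9 = 288, py1_9 = 104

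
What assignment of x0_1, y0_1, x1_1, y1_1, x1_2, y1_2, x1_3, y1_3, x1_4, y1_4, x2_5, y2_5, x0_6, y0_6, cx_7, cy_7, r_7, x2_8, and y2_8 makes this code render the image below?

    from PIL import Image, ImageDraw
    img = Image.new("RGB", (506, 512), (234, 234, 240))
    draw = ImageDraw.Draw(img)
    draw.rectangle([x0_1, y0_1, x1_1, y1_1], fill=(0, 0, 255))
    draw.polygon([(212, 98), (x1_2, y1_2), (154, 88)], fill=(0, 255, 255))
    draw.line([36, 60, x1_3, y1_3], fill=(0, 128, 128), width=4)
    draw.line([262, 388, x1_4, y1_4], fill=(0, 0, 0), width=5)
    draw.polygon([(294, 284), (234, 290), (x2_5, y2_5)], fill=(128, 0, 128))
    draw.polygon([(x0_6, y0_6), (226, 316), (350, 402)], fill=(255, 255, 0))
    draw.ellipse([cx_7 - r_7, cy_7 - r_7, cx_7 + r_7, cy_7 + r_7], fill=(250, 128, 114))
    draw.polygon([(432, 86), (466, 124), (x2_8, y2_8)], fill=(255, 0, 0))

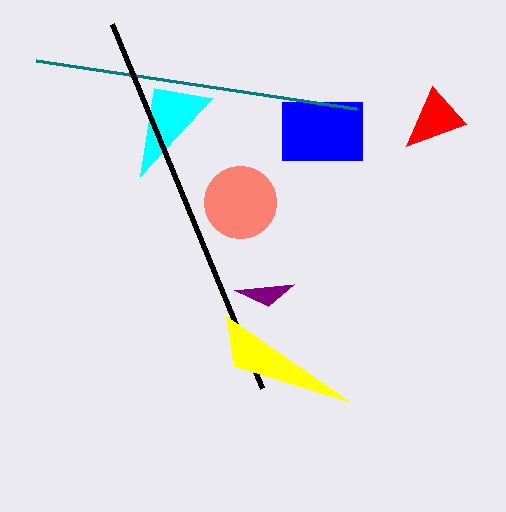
x0_1 = 282
y0_1 = 102
x1_1 = 362
y1_1 = 160
x1_2 = 140
y1_2 = 176
x1_3 = 356
y1_3 = 108
x1_4 = 112
y1_4 = 24
x2_5 = 268
y2_5 = 306
x0_6 = 234
y0_6 = 366
cx_7 = 240
cy_7 = 202
r_7 = 36
x2_8 = 406
y2_8 = 146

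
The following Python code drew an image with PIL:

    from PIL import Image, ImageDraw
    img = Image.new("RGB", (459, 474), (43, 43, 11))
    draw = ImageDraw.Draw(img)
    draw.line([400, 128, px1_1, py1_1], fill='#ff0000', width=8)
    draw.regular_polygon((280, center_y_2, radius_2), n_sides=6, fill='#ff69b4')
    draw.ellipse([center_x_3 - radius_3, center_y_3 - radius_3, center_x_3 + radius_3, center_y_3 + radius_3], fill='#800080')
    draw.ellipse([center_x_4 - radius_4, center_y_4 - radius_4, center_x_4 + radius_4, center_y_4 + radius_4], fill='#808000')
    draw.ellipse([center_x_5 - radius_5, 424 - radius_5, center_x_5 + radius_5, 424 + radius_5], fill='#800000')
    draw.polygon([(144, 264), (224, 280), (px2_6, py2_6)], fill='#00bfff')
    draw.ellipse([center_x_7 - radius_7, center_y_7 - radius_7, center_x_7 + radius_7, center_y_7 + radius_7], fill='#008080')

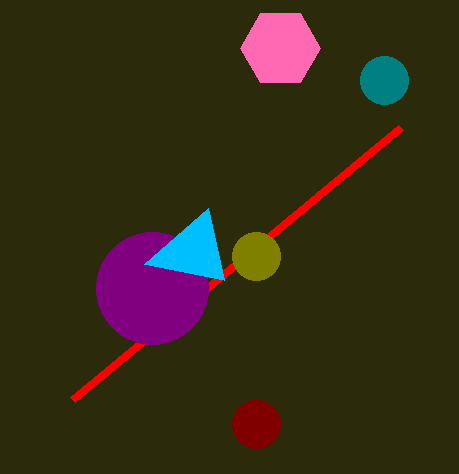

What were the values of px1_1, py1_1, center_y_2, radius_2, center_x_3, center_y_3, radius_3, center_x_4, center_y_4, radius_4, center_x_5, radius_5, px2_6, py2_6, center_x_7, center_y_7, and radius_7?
px1_1 = 72; py1_1 = 400; center_y_2 = 48; radius_2 = 40; center_x_3 = 152; center_y_3 = 288; radius_3 = 56; center_x_4 = 256; center_y_4 = 256; radius_4 = 24; center_x_5 = 256; radius_5 = 24; px2_6 = 208; py2_6 = 208; center_x_7 = 384; center_y_7 = 80; radius_7 = 24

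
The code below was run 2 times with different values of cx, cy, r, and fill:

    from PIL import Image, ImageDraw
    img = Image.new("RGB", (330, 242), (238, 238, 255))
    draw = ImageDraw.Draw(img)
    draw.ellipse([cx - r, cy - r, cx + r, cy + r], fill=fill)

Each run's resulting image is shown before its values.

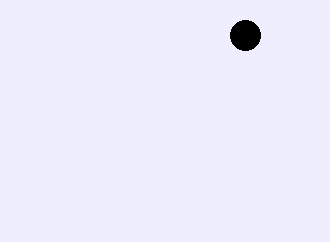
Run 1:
cx = 245
cy = 35
r = 15
fill = 'black'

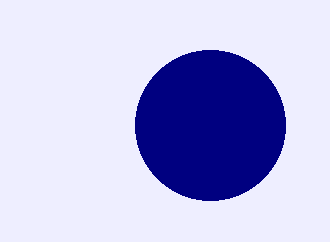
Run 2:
cx = 210, cy = 125, r = 75, fill = 'navy'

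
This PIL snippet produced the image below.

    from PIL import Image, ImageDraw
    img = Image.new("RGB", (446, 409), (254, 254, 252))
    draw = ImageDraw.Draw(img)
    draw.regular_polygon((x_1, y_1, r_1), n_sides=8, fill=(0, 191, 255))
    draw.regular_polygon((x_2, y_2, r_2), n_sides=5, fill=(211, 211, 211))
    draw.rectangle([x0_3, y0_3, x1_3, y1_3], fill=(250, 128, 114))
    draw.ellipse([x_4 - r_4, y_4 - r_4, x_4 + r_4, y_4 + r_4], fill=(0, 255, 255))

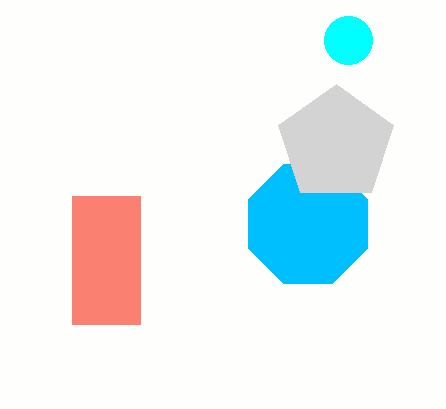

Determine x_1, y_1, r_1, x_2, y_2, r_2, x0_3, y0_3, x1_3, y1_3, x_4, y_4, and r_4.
x_1 = 308, y_1 = 224, r_1 = 64, x_2 = 336, y_2 = 144, r_2 = 60, x0_3 = 72, y0_3 = 196, x1_3 = 140, y1_3 = 324, x_4 = 348, y_4 = 40, r_4 = 24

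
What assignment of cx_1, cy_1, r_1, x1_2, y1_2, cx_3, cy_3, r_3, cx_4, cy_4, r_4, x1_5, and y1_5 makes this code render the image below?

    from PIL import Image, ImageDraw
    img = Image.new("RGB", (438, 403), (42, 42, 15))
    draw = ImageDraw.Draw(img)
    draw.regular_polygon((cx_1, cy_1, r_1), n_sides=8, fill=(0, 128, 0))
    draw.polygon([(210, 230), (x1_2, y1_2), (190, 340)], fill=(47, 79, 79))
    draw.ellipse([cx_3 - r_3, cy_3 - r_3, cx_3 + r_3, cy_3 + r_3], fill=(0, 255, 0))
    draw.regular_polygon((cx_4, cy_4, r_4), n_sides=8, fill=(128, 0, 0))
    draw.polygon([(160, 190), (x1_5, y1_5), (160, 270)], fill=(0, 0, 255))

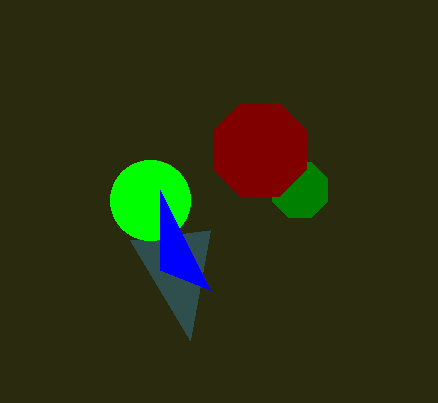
cx_1 = 300, cy_1 = 190, r_1 = 30, x1_2 = 130, y1_2 = 240, cx_3 = 150, cy_3 = 200, r_3 = 40, cx_4 = 260, cy_4 = 150, r_4 = 50, x1_5 = 210, y1_5 = 290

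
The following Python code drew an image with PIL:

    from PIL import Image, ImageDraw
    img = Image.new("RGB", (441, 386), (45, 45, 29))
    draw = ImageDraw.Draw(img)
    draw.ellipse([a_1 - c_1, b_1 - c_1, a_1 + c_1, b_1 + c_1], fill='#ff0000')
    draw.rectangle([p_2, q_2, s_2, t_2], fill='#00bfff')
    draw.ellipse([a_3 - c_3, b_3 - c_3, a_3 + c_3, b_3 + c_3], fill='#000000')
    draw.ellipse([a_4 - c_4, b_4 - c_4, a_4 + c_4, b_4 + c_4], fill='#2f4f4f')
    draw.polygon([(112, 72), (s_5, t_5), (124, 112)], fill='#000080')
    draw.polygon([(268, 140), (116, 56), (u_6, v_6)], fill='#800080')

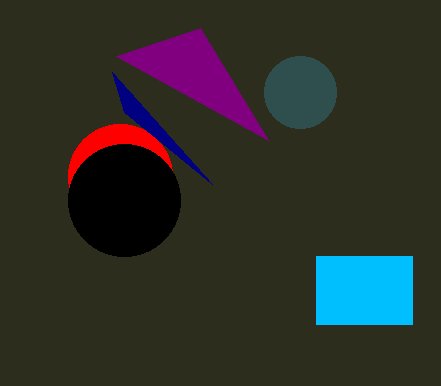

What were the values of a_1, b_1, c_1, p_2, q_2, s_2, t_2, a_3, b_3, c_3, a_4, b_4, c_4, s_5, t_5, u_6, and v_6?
a_1 = 120
b_1 = 176
c_1 = 52
p_2 = 316
q_2 = 256
s_2 = 412
t_2 = 324
a_3 = 124
b_3 = 200
c_3 = 56
a_4 = 300
b_4 = 92
c_4 = 36
s_5 = 212
t_5 = 184
u_6 = 200
v_6 = 28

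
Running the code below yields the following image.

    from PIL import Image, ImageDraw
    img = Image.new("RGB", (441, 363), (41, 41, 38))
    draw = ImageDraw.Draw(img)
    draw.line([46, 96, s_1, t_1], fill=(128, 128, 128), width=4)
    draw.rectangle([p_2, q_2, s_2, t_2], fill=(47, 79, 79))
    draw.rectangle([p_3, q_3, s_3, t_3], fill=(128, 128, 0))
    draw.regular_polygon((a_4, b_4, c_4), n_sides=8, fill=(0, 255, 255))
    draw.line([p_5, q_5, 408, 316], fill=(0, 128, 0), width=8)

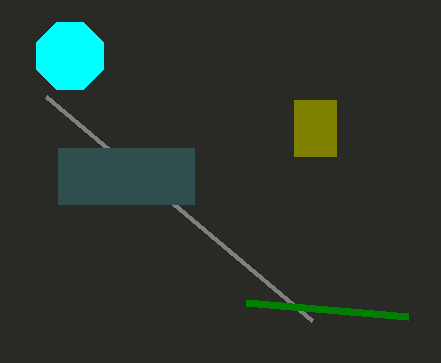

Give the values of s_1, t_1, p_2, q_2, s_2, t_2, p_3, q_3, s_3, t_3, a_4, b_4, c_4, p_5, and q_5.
s_1 = 312; t_1 = 320; p_2 = 58; q_2 = 148; s_2 = 194; t_2 = 204; p_3 = 294; q_3 = 100; s_3 = 336; t_3 = 156; a_4 = 70; b_4 = 56; c_4 = 36; p_5 = 246; q_5 = 302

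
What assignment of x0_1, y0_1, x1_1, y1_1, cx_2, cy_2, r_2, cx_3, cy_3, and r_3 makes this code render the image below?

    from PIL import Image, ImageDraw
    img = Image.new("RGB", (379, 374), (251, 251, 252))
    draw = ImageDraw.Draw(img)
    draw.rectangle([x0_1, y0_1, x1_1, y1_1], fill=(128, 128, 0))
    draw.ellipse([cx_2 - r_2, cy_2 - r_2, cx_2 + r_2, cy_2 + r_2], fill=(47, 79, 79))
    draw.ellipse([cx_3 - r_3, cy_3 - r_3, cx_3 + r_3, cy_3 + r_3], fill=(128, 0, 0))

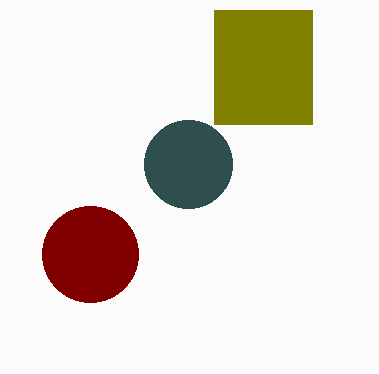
x0_1 = 214
y0_1 = 10
x1_1 = 312
y1_1 = 124
cx_2 = 188
cy_2 = 164
r_2 = 44
cx_3 = 90
cy_3 = 254
r_3 = 48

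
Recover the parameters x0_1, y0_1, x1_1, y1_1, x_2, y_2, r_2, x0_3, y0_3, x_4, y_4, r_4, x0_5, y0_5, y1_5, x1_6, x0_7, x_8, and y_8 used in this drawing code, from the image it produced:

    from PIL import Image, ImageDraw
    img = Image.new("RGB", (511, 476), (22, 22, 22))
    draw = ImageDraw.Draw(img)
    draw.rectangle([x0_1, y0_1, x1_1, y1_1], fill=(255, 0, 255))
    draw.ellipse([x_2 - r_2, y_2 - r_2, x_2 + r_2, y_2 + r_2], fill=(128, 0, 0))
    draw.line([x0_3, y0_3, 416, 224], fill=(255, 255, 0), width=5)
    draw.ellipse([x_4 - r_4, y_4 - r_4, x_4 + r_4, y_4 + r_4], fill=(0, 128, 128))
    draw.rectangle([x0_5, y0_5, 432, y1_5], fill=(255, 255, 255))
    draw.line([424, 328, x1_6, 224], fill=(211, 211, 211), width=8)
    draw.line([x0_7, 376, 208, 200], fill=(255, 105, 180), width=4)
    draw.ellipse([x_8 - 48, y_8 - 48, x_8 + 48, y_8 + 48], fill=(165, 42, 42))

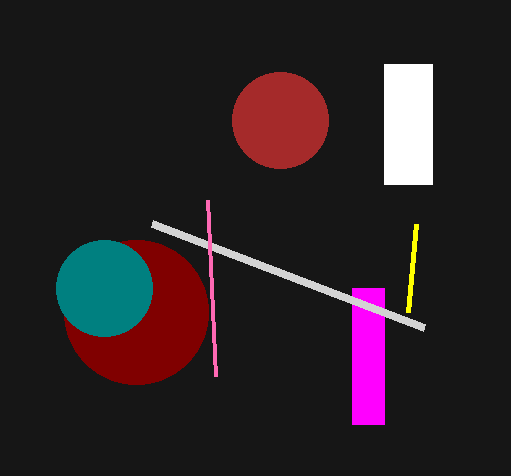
x0_1 = 352, y0_1 = 288, x1_1 = 384, y1_1 = 424, x_2 = 136, y_2 = 312, r_2 = 72, x0_3 = 408, y0_3 = 312, x_4 = 104, y_4 = 288, r_4 = 48, x0_5 = 384, y0_5 = 64, y1_5 = 184, x1_6 = 152, x0_7 = 216, x_8 = 280, y_8 = 120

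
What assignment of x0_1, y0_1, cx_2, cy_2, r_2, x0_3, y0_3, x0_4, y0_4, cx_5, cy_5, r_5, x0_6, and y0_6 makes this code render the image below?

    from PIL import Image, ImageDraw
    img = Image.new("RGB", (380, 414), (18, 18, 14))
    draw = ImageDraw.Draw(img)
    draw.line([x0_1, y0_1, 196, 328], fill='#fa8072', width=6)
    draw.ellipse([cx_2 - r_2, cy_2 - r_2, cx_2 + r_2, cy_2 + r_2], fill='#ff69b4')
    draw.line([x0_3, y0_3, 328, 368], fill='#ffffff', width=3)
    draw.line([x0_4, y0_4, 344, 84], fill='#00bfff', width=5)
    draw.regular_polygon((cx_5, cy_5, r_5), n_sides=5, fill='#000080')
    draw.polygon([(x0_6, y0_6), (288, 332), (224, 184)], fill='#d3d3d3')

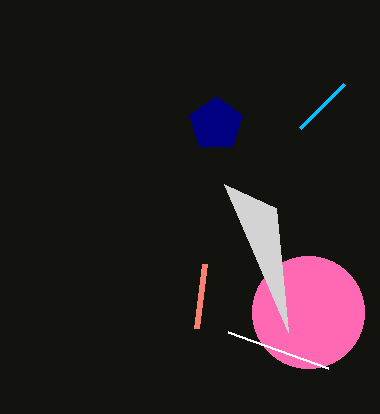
x0_1 = 204; y0_1 = 264; cx_2 = 308; cy_2 = 312; r_2 = 56; x0_3 = 228; y0_3 = 332; x0_4 = 300; y0_4 = 128; cx_5 = 216; cy_5 = 124; r_5 = 28; x0_6 = 276; y0_6 = 208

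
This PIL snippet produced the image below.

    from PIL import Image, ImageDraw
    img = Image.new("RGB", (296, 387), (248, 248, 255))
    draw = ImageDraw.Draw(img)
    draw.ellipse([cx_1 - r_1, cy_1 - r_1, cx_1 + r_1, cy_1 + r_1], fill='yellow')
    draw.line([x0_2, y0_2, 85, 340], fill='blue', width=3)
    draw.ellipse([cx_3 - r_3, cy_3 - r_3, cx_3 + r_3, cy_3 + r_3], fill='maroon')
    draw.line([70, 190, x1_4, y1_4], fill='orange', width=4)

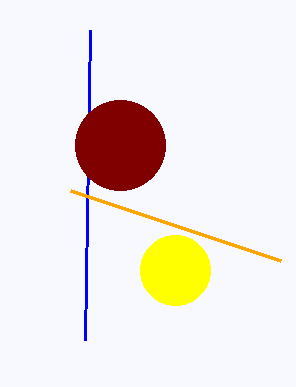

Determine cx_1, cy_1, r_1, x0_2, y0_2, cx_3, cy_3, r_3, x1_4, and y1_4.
cx_1 = 175; cy_1 = 270; r_1 = 35; x0_2 = 90; y0_2 = 30; cx_3 = 120; cy_3 = 145; r_3 = 45; x1_4 = 280; y1_4 = 260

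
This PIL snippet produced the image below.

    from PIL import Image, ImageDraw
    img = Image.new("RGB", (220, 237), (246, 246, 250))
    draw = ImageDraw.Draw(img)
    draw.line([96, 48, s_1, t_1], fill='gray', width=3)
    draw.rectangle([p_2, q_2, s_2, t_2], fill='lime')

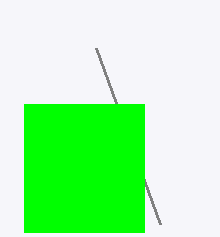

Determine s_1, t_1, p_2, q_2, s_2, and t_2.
s_1 = 160; t_1 = 224; p_2 = 24; q_2 = 104; s_2 = 144; t_2 = 232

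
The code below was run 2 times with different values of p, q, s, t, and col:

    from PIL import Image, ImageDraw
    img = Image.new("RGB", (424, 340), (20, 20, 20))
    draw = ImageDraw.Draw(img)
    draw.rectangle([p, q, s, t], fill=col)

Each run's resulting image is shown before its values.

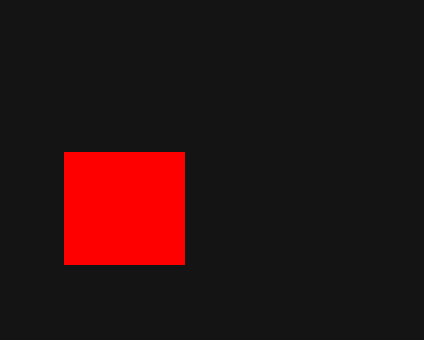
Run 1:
p = 64; q = 152; s = 184; t = 264; col = 'red'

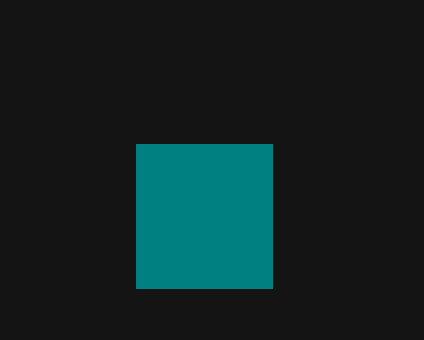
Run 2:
p = 136
q = 144
s = 272
t = 288
col = 'teal'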